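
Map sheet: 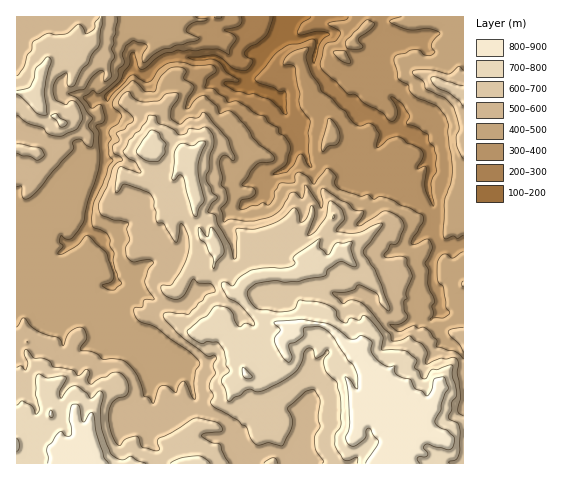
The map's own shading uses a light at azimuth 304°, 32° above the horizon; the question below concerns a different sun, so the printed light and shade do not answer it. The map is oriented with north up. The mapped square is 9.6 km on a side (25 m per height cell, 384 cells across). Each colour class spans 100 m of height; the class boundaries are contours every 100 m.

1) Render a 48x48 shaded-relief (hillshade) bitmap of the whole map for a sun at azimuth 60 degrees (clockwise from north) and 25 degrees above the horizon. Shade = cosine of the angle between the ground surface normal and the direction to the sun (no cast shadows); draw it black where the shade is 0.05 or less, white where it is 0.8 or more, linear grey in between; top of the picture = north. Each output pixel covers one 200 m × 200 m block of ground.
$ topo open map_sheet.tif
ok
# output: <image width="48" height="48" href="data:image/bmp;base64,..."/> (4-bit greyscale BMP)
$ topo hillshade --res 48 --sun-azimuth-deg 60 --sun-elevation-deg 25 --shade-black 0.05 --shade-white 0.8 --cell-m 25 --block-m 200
<image width="48" height="48" href="data:image/bmp;base64,Qk32BAAAAAAAAHYAAAAoAAAAMAAAADAAAAABAAQAAAAAAIAEAAATCwAAEwsAABAAAAAAAAAAAAAAABEREQAiIiIAMzMzAERERABVVVUAZmZmAHd3dwCIiIgAmZmZAKqqqgC7u7sAzMzMAN3d3QDu7u4A////AIllZ4iu66u5eJvMyXVpiHZTIyR3d4mWaalVeIi/6auneJq8t2Z3eHZDE1ZWd4h1jLlmeHjf2aqGeJmahmZmiHZDI2dVZ4dWzrhmd2nfyZmHd4iJllZnmYZkI3dVZ3eL3rhmh3neyYmYh3mqdFZ4mYdlIVdWd4m83almlorduImIh4qEJXeJmHdkEVZ4d4mb36k3lqvMmJmHiIYhR3d4iIdkEViGaKmbzqYomLyqiLqHiIUiNmVnd4dkAndlerqJz6U5u7uYjNqIiHQyNVRnd3ZSBGVnm8pp/5V6rMqoncqIiHVCNFh3iIZAJ1V6u8p6/3asy5qpq6mIiHUiI4mHeZczdTarq9uZ31e7qompmZiIhkASBJh2aqdWQ1rLq83KzViqmImYmZiHUgAiFph1eZZkJYvcu83MpXq6l4mYmXZkEAJUSahlZ4djaprf2rzaMZqph4iHiFVCAEZmm5dVaJhoy5r/yazHaJqYh3d4qEVCSYZnu3RomZicypz6a8qYh5h3h3d5plZniXZYuFiqqHm8yp61rJmoVXZniIeKpmdkRnZoU4qZh4q8uapYyqunRXeIiYiah3UiWJdiJ5mId4mYeIVqqqqlM4iIiIh4hURGd3czd3h2VmZmh1aamquURHiIiHZ5hFVnZnZHp2eId3eIhVq5q7yVZpiIiHibY2ZmVVVYqGeZh3iIZby6q7t2h4iJl3i7Q1ZVZUNYuUeYdniXatu6qaqpiHiJqGjIJFZmZkNq2EeIiHeYi7qZmpq5Z4d5h4qDNVZVZzR91mmZiJeJqpqpmquVRnd5hogjRVVVZjW+yLqImZh3vKeJu7uURneJdpcjRmVFdUjO26mXaKl0rcqJzLuTNXeIdpgyV3VFdTjMu5iWR5qG3sqqzKuSNXeId4lRWHQkdCjMy5mVSJqK7bqauppyRGeIh3qCNlM2czz9ypuVaIqcypmZmZlkQ2d4iHqTBGdmdG3syauHh4uaqZiIiZh0MmZ4iHilB4VGZIzMl5l4hqpYmYiHiYlzIVV5mHjJEQFHZYvMiKh4qZZImIiHiJpjIHiamYjGABN5h4rLmqmay4NHiImHiapSAJmYd2jYAjSLqpnNu7qrzHJGiZmZm7YyAIdTRnvnJVWM24neu7u7y1JGq6q7mFNDEVQySa3ZYzSc2ordrMu7yTM3vLqmVUVUECJHq8/tQBWcyojMvMy8pCNJ3bYzdjVTABN8y//XAYuqq4jNzMy7cjR86jJIlDQxAEau28qWJbyWi7vN3LqoQiXOgjWIUiIQAWadlnhnhq2FiszMupdUQynpE1eGQyADm1SLhol3rMpDi8uquWRFZF2hNWeGQiOMykR6l4iJy6Vle9u9lIllZYxCVXmGRHq6hlVomImZzWN5iZiFKLp1VrsyaIh2aJqXVWVomYiby2NUVDRDaqmHZ6tUh3iHeIh2VmZ4mYiruVVVZ3d4qpiZiIhlNYiId3dlZneImImaqXd3mpmZmJiahUdUNWeHZmZlZoh3mJh6uph3iYdmaKqplmVEZ2aHZmZWeA=="/>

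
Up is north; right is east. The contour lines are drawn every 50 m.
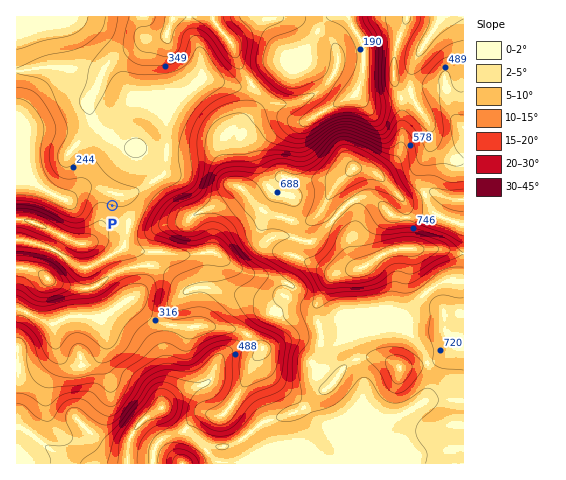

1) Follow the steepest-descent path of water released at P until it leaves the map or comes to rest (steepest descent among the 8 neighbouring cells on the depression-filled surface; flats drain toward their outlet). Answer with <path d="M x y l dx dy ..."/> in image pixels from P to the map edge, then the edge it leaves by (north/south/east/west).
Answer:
<path d="M112 206l0-11-6-5-3-1-20 0-8 8-5 3-6 0-21-11-14-9-8-7-4-1"/>
exit: west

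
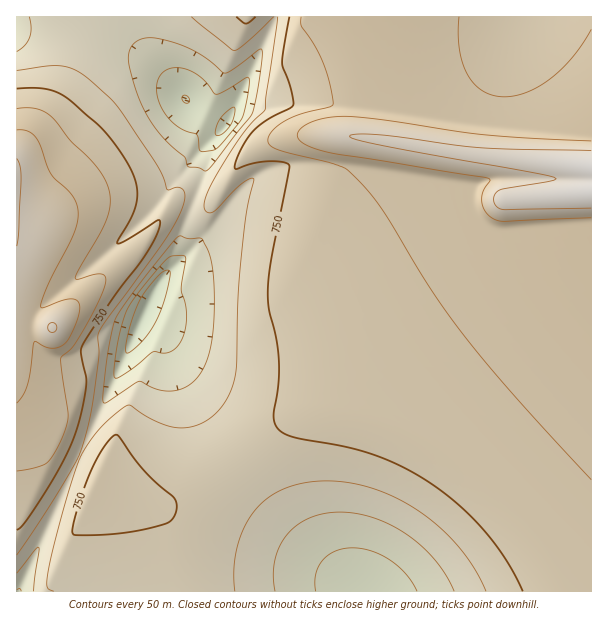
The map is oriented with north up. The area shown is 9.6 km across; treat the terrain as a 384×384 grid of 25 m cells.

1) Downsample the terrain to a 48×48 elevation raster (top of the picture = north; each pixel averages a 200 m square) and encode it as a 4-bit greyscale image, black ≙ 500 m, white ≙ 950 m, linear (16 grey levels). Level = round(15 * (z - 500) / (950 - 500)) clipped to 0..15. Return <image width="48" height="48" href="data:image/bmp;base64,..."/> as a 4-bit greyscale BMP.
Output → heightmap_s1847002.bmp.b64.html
<image width="48" height="48" href="data:image/bmp;base64,Qk32BAAAAAAAAHYAAAAoAAAAMAAAADAAAAABAAQAAAAAAIAEAAATCwAAEwsAABAAAAAAAAAAAAAAABEREQAiIiIAMzMzAERERABVVVUAZmZmAHd3dwCIiIgAmZmZAKqqqgC7u7sAzMzMAN3d3QDu7u4A////AEVnd3d4iIiId3ZlREMzIjMzRVZniJmZmUVnd4iIiIiId3ZlREMzMzM0RVZ3iJmZmVVniIiIiIiId3ZlVEMzMzNEVWZ4iZmZmmVniIiIiIiId3ZlVEQzM0RFVmd4iZmZqnZniIiIiIiIh3ZlVURERERVZneImZmaqodniYiIiIiIh3ZmVVRERFVWZ3iJmZmqqphmiZmZiIiIh3dmZVVVVVZmd4iZmZqqqpl2eZmZmIiIiHd2ZmZmZmZ3iImZmaqqqpmHeJmZmIiIiHd3dmZmZ3d4iJmZmqqqqqqYeJmZiIiIiId3d3d3d3iImZmZqqqqqqqpd4mZiIiIiIiId3d4iIiJmZmaqqqqqqqqh4mYiIiIiIiIiIiIiImZmZmqqqqqqruql3iIh3d3eIiIiIiJmZmZmZqqqqqqqru6l2eId3d3d4iIiZmZmZmZmaqqqqqqqru6qGZ3d2Zmd3iImZmZmZmZmqqqqqqqqsu6qGVnZmZmZ3iImZmZmZmZqqqqqqqqqsu6qXVWZVVWZ3eImZmZmZmaqqqqqqqqqsu6qXVFVVVVZneImZmZmZmqqqqqqqqqqsy6mXUzRERFZneImZmZmZqqqqqqqqqqq8y6mHUyNERFVneImZmZmZqqqqqqqqqqu8zMuHYxIzNEVneImZmZmaqqqqqqqqqru8zdynZBEjNEVneImZmZmqqqqqqqqqqru8zdy5dCEjNEVneImZmZmqqqqqqqqqq7u8zMy6hjESNEVneImZmZqqqqqqqqqqu7u9y7y7l1ISNEVneJmZmZqqqqqqqqqru7u9zLu7qXQRNEVneJmZmaqqqqqqqqq7u7u93LuqqYYyNEVneJmZmaqqqqqqqqq7u7u93MupmZhjNFVneImZmqqqqqqqqqu7u7u93cu6mZl1RFVmeImZmqqqqqqqqqu7u7u93cy6mImHVVVmeImZqqqqqqqqqru7u7u93cy7qYiIZmZmeImZqqqqqqqqqru7u7u93cy7qZiIdmZmd4mZqqqqqqqqq83d3czN3My7qph3dmdmd4iZqqqqqqqqq97u7u7t3My7qZh3dmd3d4iZqqqqqqqqq83u7u7t3Mu6qZh3ZleId4iZqqqqqqq7u8zd3e7tzLu6qYh2ZVV4iIiZqqq7u8zN3d3u7u7tzLqqmYdmVERomZqrvMzN3d3d7u7u7u7sy7qpmHdlRDJHmqu8zd3d3d3d3d3MzMzMu6qZiHZUQzIliavM3d3d3czLu7u7u7u7uqmYh2ZUMiITV5qrzMzLu7uqqqqqq7u6qpmId2VDIiMiRniZqqqqqqqqqqqqqru5mYiHdlVDIiMyRniZqqqqqqqqqqqqqqu4iId3ZlRDIjRDRniZqqq7uqqqqqqqqqq3d3d2ZVRDM0VVRXiZqqu7u6qqqqqqqqqmZmZmZVVERFVmVXmaqru7u6qqqqqZqqqlVmZmZVVVVWZ3ZXmaqru7u7qqqqmZmaqkVmZmZVVVZmd4dmiqq7u7u7qqqpmZmZqkVmZmZlVmZneIh3iqu7u7u7qqqpmZmZmg=="/>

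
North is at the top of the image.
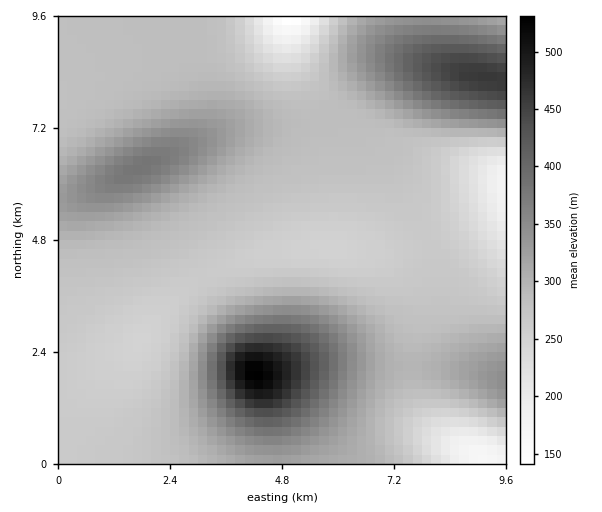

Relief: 130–530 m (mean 300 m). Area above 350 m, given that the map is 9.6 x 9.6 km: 14.5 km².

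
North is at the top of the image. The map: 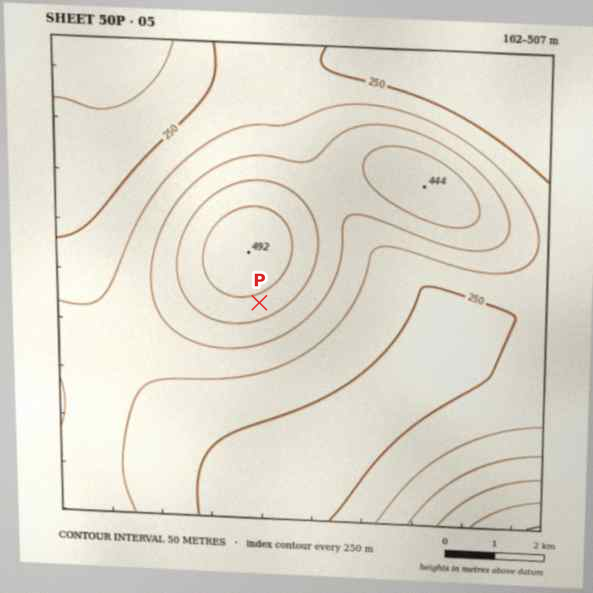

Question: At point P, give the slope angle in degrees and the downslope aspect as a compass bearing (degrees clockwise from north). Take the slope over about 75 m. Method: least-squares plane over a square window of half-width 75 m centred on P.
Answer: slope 6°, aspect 157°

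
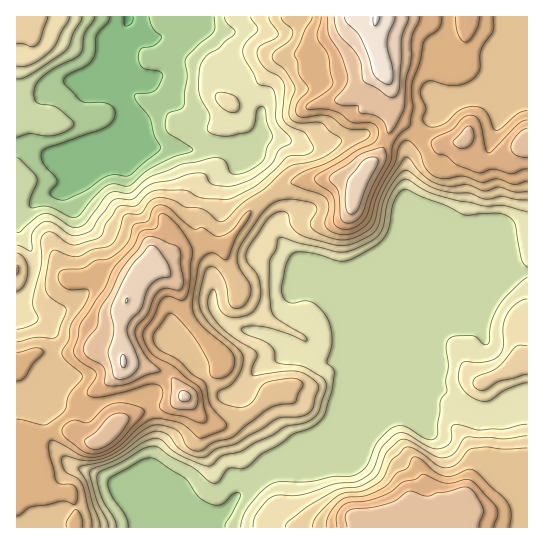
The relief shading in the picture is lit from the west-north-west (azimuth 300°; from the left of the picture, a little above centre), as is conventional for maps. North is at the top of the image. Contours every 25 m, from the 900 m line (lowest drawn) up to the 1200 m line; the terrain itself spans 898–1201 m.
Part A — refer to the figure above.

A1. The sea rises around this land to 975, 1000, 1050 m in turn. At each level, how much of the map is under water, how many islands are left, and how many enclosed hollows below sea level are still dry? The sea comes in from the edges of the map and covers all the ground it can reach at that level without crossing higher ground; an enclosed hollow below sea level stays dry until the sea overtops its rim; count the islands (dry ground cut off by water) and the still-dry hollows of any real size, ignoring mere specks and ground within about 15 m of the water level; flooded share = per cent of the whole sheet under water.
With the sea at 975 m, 32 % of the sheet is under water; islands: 0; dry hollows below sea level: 0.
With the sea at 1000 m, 42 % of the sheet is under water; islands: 0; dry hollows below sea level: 0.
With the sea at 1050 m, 60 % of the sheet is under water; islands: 0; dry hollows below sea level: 0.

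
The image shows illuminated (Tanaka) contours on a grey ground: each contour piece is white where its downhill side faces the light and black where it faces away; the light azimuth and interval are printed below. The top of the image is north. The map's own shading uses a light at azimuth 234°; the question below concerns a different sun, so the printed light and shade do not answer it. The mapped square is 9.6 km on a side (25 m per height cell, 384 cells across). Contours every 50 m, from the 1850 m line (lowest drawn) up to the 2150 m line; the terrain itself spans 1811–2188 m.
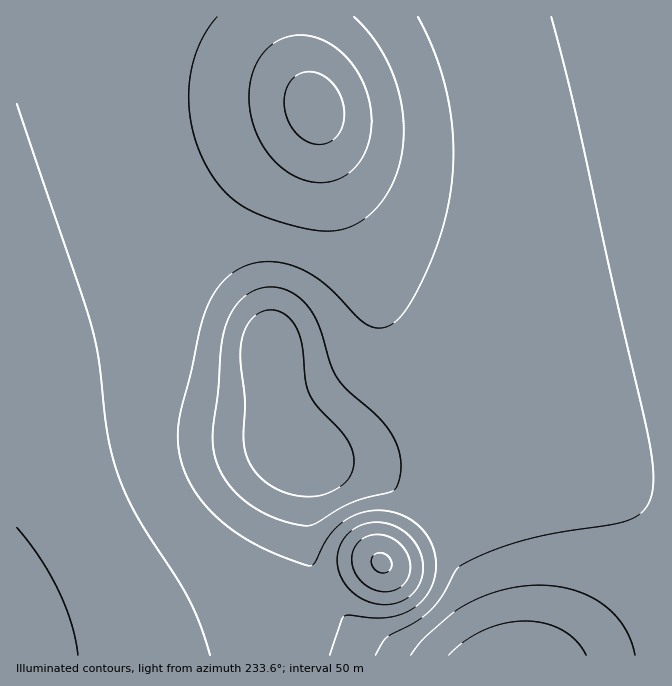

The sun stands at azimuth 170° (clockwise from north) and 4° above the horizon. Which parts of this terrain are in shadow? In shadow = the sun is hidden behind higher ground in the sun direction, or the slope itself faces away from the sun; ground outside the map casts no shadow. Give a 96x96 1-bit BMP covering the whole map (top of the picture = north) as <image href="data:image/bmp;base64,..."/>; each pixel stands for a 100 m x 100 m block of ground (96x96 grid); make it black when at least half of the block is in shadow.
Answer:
<image width="96" height="96" href="data:image/bmp;base64,Qk2+BAAAAAAAAD4AAAAoAAAAYAAAAGAAAAABAAEAAAAAAIAEAAATCwAAEwsAAAIAAAAAAAAA////AAAAAAAAAAAAAAAA//4AAAAAAAAAAAAA///AAAAAAAAAAAAD///4AAAAAAAAAAAH///+AAAAAAAAAAAP////gAAAAAAAAAA/////wAAAAAAAAAA/////4AAAAAAAAAB/////4AAAAAAAAAB/////4AAAAAAAAAD/////4AAAAAAAAAD/////4AAAAAAAAAD/////4AAAAAAAAAD/////4AAAAAAAAAD/////wAAAAAAAAAB/////wAAAAAAAAAB/////gAAAAAAAAAB/////gAAAAAAAAAA/////AAAAAAAAAAAf///+AAAAAAAAAAAH/f/8AAAAAAAAAAAAAP/4AAAAAAAAAAAAAD/wAAAAAAAAAAAAAB/AAAAAAAAAAAAAAAAAAAAAAAAAAAAAAAAAAAAAAAAAAAAAAAAAAAAAAAAAAAAAAAAAAAAAAAAAAAAAAAAAAAAAAAAAAAAAAAAAAAAAAAAAAAAAAAAAAAAAAAAAAAAAAAAAAAAAAAAAAAAAAAAAAAAAAAAAAAAAAAAAAAAAAAAAAAAAAAAAAAAAAAAAAAAAAAAAAAAAAAAAAAAAAAAAAAAAAAAAAAAAAAAAAAAAAAAAAAAAAAAAAAAAAAAAAAAAAAAAAAAAAAAAAAAAAAAAAAAAAAAAAAAAAAAAAAAAAAAAAAAAAAAAAAAAAAAAAAAAAAAAAAAAAAAAAAAAAAAAAAAAAAAAAAAAAAAAAAAAAAAAAAAAAAAAAAAAAAAAAAAAAAAAAAAAAAAAAAAAAAAAAAAAAAAB+AAAAAAAAAAAAAAD/wAAAAAAAAAAAAAD/8AAAAAAAAAAAAAD/+AAAAAAAAAAAAAD//AAAAAAAAAAAAAH//gAAAAAAAAAAAAH//gAAAAAAAAAAAAH//gAAAAAAAAAAAAH//gAAAAAAAAAAAAH//gAAAAAAAAAAAAH//gAAAAAAAAAAAAH//gAAAAAAAAAAAAH//AAAAAAAAAAAAAD//AAAAAAAAAAAAAD//AAAAAAAAAAAAAD//AAAAAAAAAAAAAD/+AAAAAAAAAAAAAD/+AAAAAAAAAAAAAD/+AAAAAAAAAAAAAD/8AAAAAAAAAAAAAD/8eAAAAAAAAAAAAD/8/AAAAAAAAAAAAB/9/gAAAAAAAAAAAB/5/gAAAAAAAAAAAB/7/gAAAAAAAAAAAB/7/gAAAAAAAAAAAB/z/gAAAAAAAAAAAA/z/gAAAAAAAAAAAA/j/gAAAAAAAAAAAA/D/AAAAAAAAAAAAAeD/AAAAAAAAAAAAAAD+AAAAAAAAAAAAAAD+AAAAAAAAAAAAAAB8AAAAAAAAAAAAAAB4AAAAAAAAAAAAAAAAAAAAAAAAAAAAAAAAAAAAAAAAAAAAAAAAAAAAAAAAAAAAAAAAAAAAAAAAAAAAAAAAAAAAAAAAAAAAAAAAAAAAAAAAAAAAAAAAAAAAAAAAAAAAAAAAAAAAAAAAAAAAAAAAAAAAAAAAAAAAAAAAAAAAAAAAAAAAAAAAAAAAAAAAAAAAAAAAAAAAAAAAAAAAAAAAAAAAAAH8="/>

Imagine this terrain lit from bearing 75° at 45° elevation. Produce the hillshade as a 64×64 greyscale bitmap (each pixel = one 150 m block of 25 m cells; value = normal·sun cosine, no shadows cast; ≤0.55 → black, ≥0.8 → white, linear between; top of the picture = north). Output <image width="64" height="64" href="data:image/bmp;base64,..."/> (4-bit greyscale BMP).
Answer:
<image width="64" height="64" href="data:image/bmp;base64,Qk12CAAAAAAAAHYAAAAoAAAAQAAAAEAAAAABAAQAAAAAAAAIAAATCwAAEwsAABAAAAAAAAAAAAAAABEREQAiIiIAMzMzAERERABVVVUAZmZmAHd3dwCIiIgAmZmZAKqqqgC7u7sAzMzMAN3d3QDu7u4A////ALu6qqqqqpmZmZmZmZiIiId3dmZmZneIiZqru8zMzMzMu7uqqqqpmZmZmZmZmIiIiHd3d3Znd4iJmqu7zMzMzMy7u6qqqqmZmZmZmZmYiIiIh4iIdmZ3iImaq7vMzMzMy7u7qqqqqZmZmZmZmZiIiIiJqql2VWeIiZqqu7zMzMy7u7uqqqqZmZmZmZmZmIiIiKzMuXVEVoiZmqq7u8zMy7u7u6qqqpmZmZmZmZiIiIiazu7JZCI1eJmaqru7u7u7u7u6qqqqmZmZmZmIiIiIiKz//slSECV4mZqqq7u7u7u7u7qqqqmZmZmZiIiIiIiJvv//yEEAFHiZmaqqu7u7u6q7qqqqqZmZmZiIiIiIiInf//63MAAUeZmZqqqqu7uqqruqqqqZmZmZiIiIiIiIit///ZUQABWJmZmqqqqqqqqquqqqqpmZmYiIiId3d3eK7//rcwAAN5mZmZqqqqqqqqqqqqqpmZmYiIh3d3d3d4rf/slSAAFYmZmZmaqqqqqqqqqqqpmZmZiIh3d2ZmZ3is3cp0EAFHmZmZmZmaqqqqqZqqqqmZmZiIh3dmZmZmd5vMuWQiJHmZmZmZmZmZmZmZmqqqmZmZiIh3dmZVVmZ3iruodURomqmZmZmZmZmZmZmaqqmZmZmIh3dmVVVVZneJqqmHeJqqqpmZmZmZmZmZmZqqqZmZmIiHdmVVVVVmeImqqqqqu6qqmZmZmZmZmZmZmqqZmZmYiHd2ZVVVVWd4mqu7u7u7qqqZmZmZmZmZmZmaqZmZmYiId2ZVVEVWZ4mqu8zMzLu6qqmZmZmZmZmZmZqZmZmZiIh3ZlVURVZ3iau8zMzMu7qqqZmZmZmZmZmZmZmZmZmIh3dmVVVVVniau8zd3My7uqqZmZmZmZmZmZmZmZmZmYiId2ZVVVVmeJq8zd3czLu6qpmZmZmZmZmZmZmZmZmZiIh3ZmVVVWeJq8zd3dzMu6qqmZmZmZmZmZmZmZmZmZmIiHd2ZVVVZ4mrzd3dzMu7qqmZmZmZmZmZmZmZmZmZmYiIh3ZlVVVnirzN3dzMu7qqqZmZmZmZmZmZmZmZmZmZiIiHdmVURWeKvN3d3Mu7qqqZmZmZmZmZmZmZmZmZmZmYiIh3ZVREV5rN3d3Mu7qqqZmZmZmZmZmZmZmZmZmZmZiIiHdlRDRXm83u3cy7qqqZmZmZmZmZmZmZmZmZmZmZmYiId2VDM0ab3u7ty7qqqZmZmZmZmZmZmZmZmZmZmZmZmIiHZUMjR5ze/u3LuqqZmZmZmZmZmZmZmZmZmZmZmZmZiIdlQyNHnO//7cuqqZmZmZmZmZmZmZmZmZmZmZmZmZmIh2VDI1es7//ty6qZmZmZmZmZmZmZmZmZmZmZmZmZmZiHZUMzV63v/+3LqpmZmZmZmZmZmZmZmZmZmZmZmZmZmId2RDRYre//7bupmZmZmZmZmZmZmZmZmZmZmZmZmZmZiHZURWi97/7cuqmZmZmZmZmZmZmZmZmZmZmZmZmZmZmId2VWebzu7ty6qZmZmZmZmZmZmZmZmZmZmZmZmZmZmZiHdmeJvN7dy7qZmZmZmZmZmZmZmZmZmZmZmZmZmZmZmYh3d4m8zdzLqpmZmZmZmZmZmZmZmZmZmZmZmZmZmZmZmIiImrvMzLuqmZmZiJmZmZmZmZmZmZmZmZmZmZmZmZmZmZmau7y7uqmZmYiIiImZmZmZmZmZmZmZmZmZmZmZmZmZmaq7u7uqmZmIiIiIiJmZmZmZmZmZmZmZmZmZmZmZmZmqqru7uqqZmIiIiIiIiZmZmZmZmZmZmZmZmZmZmZmaqqqqu7u6qZmYiIiIiIiJmZmZmZmZmZmZmZmZmZmZmqqqqqu7u6qpmYiIiIiIiIiZmZmZmZmZmZmZmZmZmZmqqqqru7u7qqmYiIiIiIiIiJmZmZmZmZmZmZmZmZmZmaqqqru7u7uqqZiIh3iIiIiIiZmZmZmZmZmZmZmZmZmaqqqru7u7u7qpiId3d3iIiIiJmZmZmZmZmZmZmZmZmZqqqru7vMzLupmId3d3d4iIiImZmZmZmZmZmZmZmZmZqqqqu7vMzMu6mId3d3d3iIiIiJmZmZmZmZmZmZmZmZmqqqu7vMzMzLqYd2ZmZ3d4iIiImZmZmZmZmZmZmZmZmaqqq7vMzd3cuph2ZmZnd3iIiIiZmZmZmZmZmZmZmZmaqqq7u8zN3dy6h2VVVmZ3eIiIiJmZmZmZmZmZmZmZmZqqqru8zN3d3bp2VVVWZnd3iIiImZmZmZmZmZmZmZmZmqqqu7zM3d7dyWVERVVmd3eIiIiZmZmZmZmZmZmZmZmaqqq7vMzd3t24VERFVWZ3d4iIiJmZmZmZmZmZmZmZmZqqqru8zN3d3KdURERVZnd4iIiImZmZmZmZmZmZmZmZmqqqu7zM3d3LllRERVVmd3iIiIiZmZmZmZmZmZmZmZmaqqq7vMzMzLqGVERFVmZ3eIiIiZmZmZmZmZmZmZmZmZqqqru7zMzLuYZVRFVWZnd4iIiJmZmZmZmZmZmZmZmZmqqqu7u8zLuphmVVVWZnd4iIiImZmZmZmZmZmZmZmZmaqqqru7u7uqmHZVVWZmd3iIiIiZmZmZmZmZmZmZmZmZqqqqq7u7uqmIdmZmZmd3eIiIiZmZmZmZmZmZmZmZmZmqqqqqu7uqqYh2ZmZmd3eIiIiJmZmZmZmZmZmZmZmZmZqqqqqqqqqZiHdmZmd3eIiIiJmZmZmZmZmZ"/>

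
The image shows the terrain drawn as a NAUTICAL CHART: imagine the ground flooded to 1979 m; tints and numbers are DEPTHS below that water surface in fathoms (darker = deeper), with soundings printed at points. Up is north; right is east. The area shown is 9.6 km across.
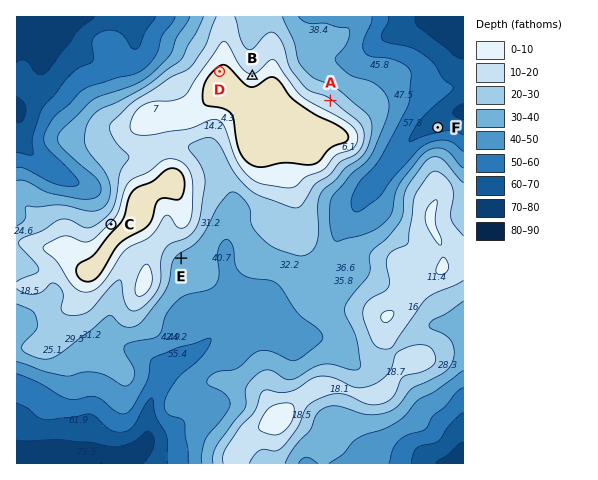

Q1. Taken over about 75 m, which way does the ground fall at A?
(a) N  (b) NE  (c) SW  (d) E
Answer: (b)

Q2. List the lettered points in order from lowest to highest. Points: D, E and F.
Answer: F E D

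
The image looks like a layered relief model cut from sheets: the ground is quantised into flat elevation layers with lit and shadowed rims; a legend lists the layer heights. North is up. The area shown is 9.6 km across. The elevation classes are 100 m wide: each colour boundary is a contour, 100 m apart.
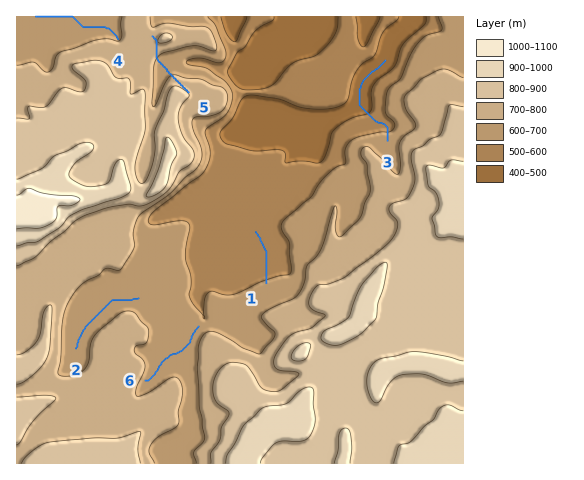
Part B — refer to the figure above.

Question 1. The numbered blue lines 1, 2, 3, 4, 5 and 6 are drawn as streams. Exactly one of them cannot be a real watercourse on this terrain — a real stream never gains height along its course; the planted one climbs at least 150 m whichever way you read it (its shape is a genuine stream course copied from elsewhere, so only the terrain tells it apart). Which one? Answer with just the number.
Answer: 5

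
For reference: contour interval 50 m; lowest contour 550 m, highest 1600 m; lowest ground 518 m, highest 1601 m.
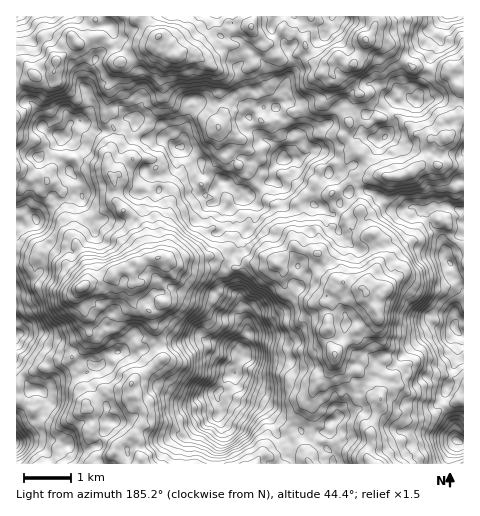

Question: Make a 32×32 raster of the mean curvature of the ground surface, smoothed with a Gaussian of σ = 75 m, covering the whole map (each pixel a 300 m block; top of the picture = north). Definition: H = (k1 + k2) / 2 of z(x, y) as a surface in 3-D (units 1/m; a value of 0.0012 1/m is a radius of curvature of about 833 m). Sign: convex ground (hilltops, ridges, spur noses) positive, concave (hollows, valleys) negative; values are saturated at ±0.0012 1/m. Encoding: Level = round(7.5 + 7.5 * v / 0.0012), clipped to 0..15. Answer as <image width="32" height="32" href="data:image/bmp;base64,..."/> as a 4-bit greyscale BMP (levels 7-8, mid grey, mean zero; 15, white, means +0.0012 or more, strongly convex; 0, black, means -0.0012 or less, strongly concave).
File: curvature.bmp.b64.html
<image width="32" height="32" href="data:image/bmp;base64,Qk12AgAAAAAAAHYAAAAoAAAAIAAAACAAAAABAAQAAAAAAAACAAATCwAAEwsAABAAAAAAAAAAAAAAABEREQAiIiIAMzMzAERERABVVVUAZmZmAHd3dwCIiIgAmZmZAKqqqgC7u7sAzMzMAN3d3QDu7u4A////AJSrpiZUqWamU2s22BOKZN36fpiEWeuW+3KJd5qTiHjvV1Zz2jOIm92Sh7jIUMtnv2azJbtzaJv5l5Z03YdXV2xW6iS1JJq62JikNplzWmqwfedXZSqmnNm4lWKIl2OG+EOIi8YkZTW/pkWXV2l1anqEU4zLtwE5fPtaeAeriwWcxphjnXqLuJ/5SJdHejqWq9zLZXb2ZetF/JWjHFQ5ir9qVzTGU3eHmthoak6hKs2PeVJaq2oDSFrOeENpVUpZnbRSBGYpmWuuxlbXSCYINXtpyUQlanNldXNGp0VkgxXMRYWFcxMBR3hjCLWXw3OJ+4GnfOqHREd3pINRfMqFl/eqc06IdnW6pueCdcpgKEeYn4R455doyHhZaZe1d72qCbmI2FCYdZyqu1huiwi93Nx1dctn2KO4qNesRwqeeYlidiu3Mat3h9lItoPYcgAZS25Ydyc3Kn1Ehd3EZ5h5NBXKiJoZWX+4WVWrn7Y6mbh5eL9ph6e6wyVtacVUrPlEMj966knWqbM3wlSZ4nRTV0Saf0tamDW5iJvXgnqpmfqFqCSdCL077ZuYfGpqRMrswkIz+2eJaWgleZ9SFr2LeDhXFqkgl1NxLUc3pkMIdwkUbUZLqHJSRJenTDo4d0a6x3aCJGuTBZmoZXdM2QF1y6WUpZf6V3ZWVAbGhc2iNlm2"/>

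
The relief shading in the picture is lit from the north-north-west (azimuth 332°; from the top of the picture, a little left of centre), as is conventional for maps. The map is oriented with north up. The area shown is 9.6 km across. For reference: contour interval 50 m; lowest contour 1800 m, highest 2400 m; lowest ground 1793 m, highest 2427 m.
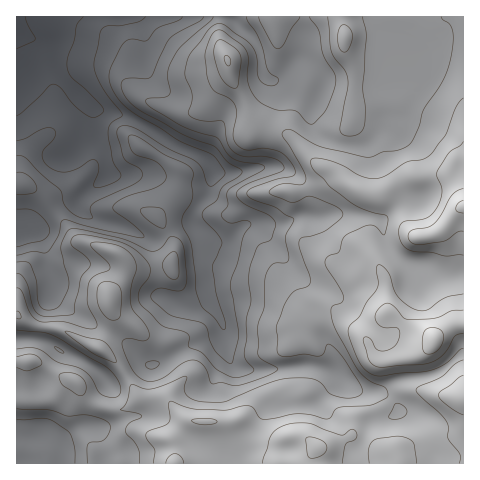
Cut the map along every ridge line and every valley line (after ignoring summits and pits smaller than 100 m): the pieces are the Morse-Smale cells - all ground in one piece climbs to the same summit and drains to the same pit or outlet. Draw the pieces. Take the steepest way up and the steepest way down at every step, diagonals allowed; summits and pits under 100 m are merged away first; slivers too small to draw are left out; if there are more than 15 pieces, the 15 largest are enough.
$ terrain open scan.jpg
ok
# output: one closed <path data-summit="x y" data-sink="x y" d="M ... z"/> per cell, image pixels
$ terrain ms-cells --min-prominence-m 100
<path data-summit="433 339" data-sink="17 35" d="M463 16l-446 0-1 345 19 0 25 14 15 6 14 20 16 7 14 2 8-2 12-9 27 0 17 18 7 3-20 20 5 11 0 13 288 0 1-188-24 1-27-8-20-17-8-14-3-15-5-4-31-5-16 0-7 3-15 0-2-2 0-26 14-6 10-10 8-21-1-8 20 3 8-1 20-22 18-5 5-6 8-18 0-14-9-11-14-4 11-3 45-29 14-2z"/><path data-summit="463 207" data-sink="17 35" d="M463 32l-14 2-45 29-11 3 14 4 9 11 0 14-8 18-5 6-18 5-20 22-8 1-20-4 0 14-7 16-10 10-14 6 0 26 2 2 38-3 31 5 5 4 2 12 4 10 12 15 13 9 27 8 14 0 10-3z"/><path data-summit="433 339" data-sink="17 463" d="M35 361l-19 1 1 102 158-1 0-12-5-11 20-20-7-3-17-18-27 0-12 9-8 2-14-2-16-7-14-20-15-6z"/>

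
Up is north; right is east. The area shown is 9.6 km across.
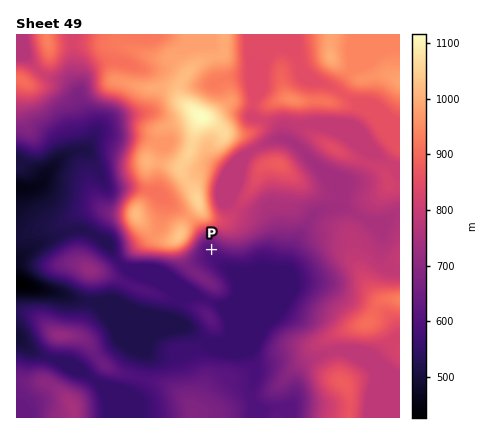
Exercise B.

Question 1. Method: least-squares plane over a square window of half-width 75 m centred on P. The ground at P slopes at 8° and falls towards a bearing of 202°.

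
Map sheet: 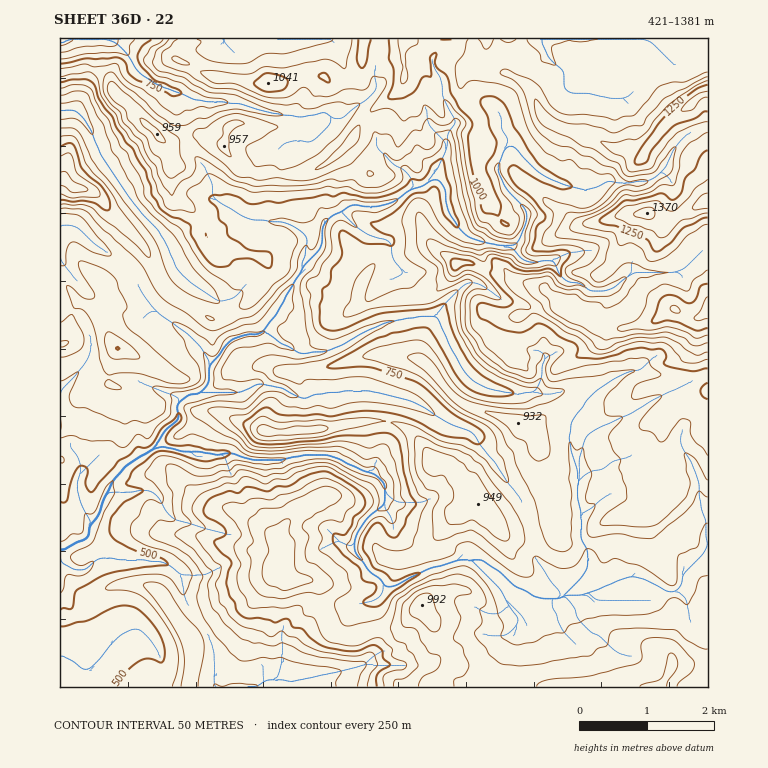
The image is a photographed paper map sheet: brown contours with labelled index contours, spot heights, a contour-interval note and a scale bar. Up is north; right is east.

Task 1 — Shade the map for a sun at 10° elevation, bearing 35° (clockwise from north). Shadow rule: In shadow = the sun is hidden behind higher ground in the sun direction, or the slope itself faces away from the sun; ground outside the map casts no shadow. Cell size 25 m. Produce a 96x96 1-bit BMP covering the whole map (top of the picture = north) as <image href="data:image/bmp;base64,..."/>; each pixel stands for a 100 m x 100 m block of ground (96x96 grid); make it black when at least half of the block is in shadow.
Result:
<image width="96" height="96" href="data:image/bmp;base64,Qk2+BAAAAAAAAD4AAAAoAAAAYAAAAGAAAAABAAEAAAAAAIAEAAATCwAAEwsAAAIAAAAAAAAA////AAAAAAAAAcf///+AAAAAAAAAA8f///8AAAAAAAAAA+/////wAAAAAAAAB+/////8AAAAAAAAD+/////+AAAAAAAAD+/////8AAAAAAAAH+/////+AAAAAAAAP+///wP+AAAAAAAAP8///gD+AAAAAAAAf5///AB+AAAAAAAAf5//+AB8AAAAAAAA/z//8AB4AAAAAAAA/j//+ABABAAAAAAA/n///AAAAAAAAAAA/H///gHAAAAAAAAAAP//gAPgAPgAAAAAAf/AAAf8A/AAAAAgP//gAA//B/GAAABg///wAA8P/+PAIAAB///4AB4A/+Pn8AAB///AAAwAf8PH/AAA//weAEgA/8EH/gAgfhP8AMAA/4AH/wAAAD/4AcBA/wAH/wAAAP/gAYDg/gAAHwAAAP/AABv4hAAAAAAYAfAAAAP8AAAEAAAQA8AAAAH/AAQAAAMQ/4AAAAH/gA4AAAMQ/8AAAAP/wBwAAAMAHwHnAAf/ADwAAAMAAAP/4B/+AHgAAAcAQA//+H/+APgAAAcA8B/////8AfgAAAcAeH/////8A/AMAA8AGf/////4D/AfwA4AGf/////4f/Af4AwAGD/////w//A/8AAAGf/4AD/D//B/+ACAAf/AAAAH/8D//ACAAH4AAAAf/g///gCAAOAAAAD/8f///4DAAeAAAA//5////8AAB///////3////+AAD///9///v/////gOP4P/7///P/////wP/gMPj//+f/////4P+AAAAH/8//////+P4AYAGA/A/9/////PgB8AP4AA/5////8PAD+Af+AB//////8OAD/h//gB/v////8MAH/5v/8//v////8EAP/4P////f/8A/8AA/w4fh///f/wAHgAB/A4fgf//A/gACAAB+AAfAH/+P+AAAAAD4eAPAAH+f+AAAAADz/APgAP//8H4AAYHn/A+AAf/+w/+AA4PP/AAAA//4B//ABgfP+AAAA//4H//4Bh+P4AAAA/yY///8DH+f4ADgA/gB///+Df+/wAD8AfB////7D/9/wAD8B8P/////j/7/gCD4P4f/5//9z///A//4/4/+4f/57///D///wZ/48H/x//f/P///gB/w+APg/+/+f///8B/h+AAAf+/4/////D/h8PgAH9/x/////z/j4/wADx/x///////nz/+ACD/7/////f/HH//hAH/7/4P/gf/O///xAP/w/AAcAf/P///zAf/w/AAAD3+P///jAf/x+AAADH+H//8BA//x8AAADP+H//wCA//hwAAADP+H//ADB//AAAAABP8H/4ADh/+AAAAAIH+P/AAD7/8AAAAAMP+P8AAB//4P4//gPP+P4AAA3/4f///4Hj8f4AAAH/w/////Dm4/wAAAH/D///3/pi5/wAAAD/D///jzvA7/gAAAD+H//gDAPA7/AAAAD8H/wAABHA5MAAAAAAP/AAADDA4AAAAAAAP8AAABDAAAAAAAAAMwAAADDAAAAAAAAAAAAAABBAAAAAAAAAAAAAABBAAAAAAAA="/>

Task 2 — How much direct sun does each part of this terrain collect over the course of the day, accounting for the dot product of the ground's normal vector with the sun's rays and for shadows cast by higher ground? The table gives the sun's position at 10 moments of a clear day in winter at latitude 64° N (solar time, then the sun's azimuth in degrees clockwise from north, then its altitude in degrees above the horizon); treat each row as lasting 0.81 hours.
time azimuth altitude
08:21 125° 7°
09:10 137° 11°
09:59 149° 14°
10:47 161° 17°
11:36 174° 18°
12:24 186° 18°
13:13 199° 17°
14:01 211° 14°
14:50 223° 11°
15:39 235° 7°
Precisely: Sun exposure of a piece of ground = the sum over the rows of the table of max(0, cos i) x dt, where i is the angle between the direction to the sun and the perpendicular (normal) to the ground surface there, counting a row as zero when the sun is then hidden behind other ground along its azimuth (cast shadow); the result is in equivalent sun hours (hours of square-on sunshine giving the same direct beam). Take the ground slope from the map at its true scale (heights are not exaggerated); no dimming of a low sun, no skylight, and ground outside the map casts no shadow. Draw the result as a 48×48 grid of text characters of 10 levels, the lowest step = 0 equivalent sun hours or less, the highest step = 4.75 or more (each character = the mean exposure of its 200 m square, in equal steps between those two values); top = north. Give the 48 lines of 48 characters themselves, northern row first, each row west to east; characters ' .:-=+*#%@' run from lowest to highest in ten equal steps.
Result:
.---::--:::::--===+=-:-:::-:::..::::---=
     .:==:.  ..     .-=====-:::-::---==-:--:::.:
=*= . -%@%=.     .:::-++=-==+=+==:.::--=----.   
@@#-   :+#@@@#**+**+++*--++==+*###-.:--==--:.   
#**#+    .-=-+%@@#*%#*=:**++++-==++::::::::.. .+
::+%#-         :=++=--:**+*#=#=-==+-    .....:##
  :=##=    .-=--:---:.=+++*+#--:-=+#+:     .-#%+
 ..-+%*=:==--+*==--:.-+++**=++=--++*##*=. .:*+:.
 :.:=***--*#=-----:.-*+-+*+#=+===:=***###+:=+-::
::..-+#+==+%#=:::..+#+-::++==+==-::=++++**##::::
-  .:=+*##+*%@#%#%@@%%***+*:-++--+:.:--:.:.  .:.
@@*:.-+*+-=+*#%%%%%%%@@@%- .:=+=:=#-          . 
@@@+.:*##+::=+***++**-:: ....-++=.-*-      .. -#
**##=.-*%#=::--==*+= .-.:--.  +%=::.:::-+###=+%@
::+#*=.-++=--::..:=--..=+=-    -*+:--#%@%*%#*##+
:.:=**-:=**=----=+=:=-. :-+=      .+#**=-+**##+=
-: .-++--+#*=====-:.:-:--+*#+::..      .-+*##+-:
.=-::=+-:=*#*+=+#= :---=----*@%#=.   .==++-::...
-:==--++.:-+*+=*#==:--=-. .-*= .**+-.  --.:.   .
=------**-.:-=*#===-----+*#%+-:  -+*=:.. .--:  :
-==-----*#=:=%%+:-=--+%%#*+====+--=#@*=:::::+#-=
.:=:.:::-+#%@#+---+###=.   .-+*++#**%@@*=+#@@@@%
-==-..:---+*:   :-=+=.     .:=#*==+**###%@@@@%%%
#*=*#+:.:::=.:.      .===-:.:-*%*=-=::*@@@%#=+#%
+=-+***-..::-=+=::=+*%%%%%#=..-#@@*=+#%##*==*###
+:----+%%#=-=-:-++++++++*#%#-   -*@#%#++-:..-==:
=++++=::=:              .-=##:      .:=-:-=+-:==
=+++++++---:               .+%*-    :+=-=+=:-+++
=++++**#:-*#*-.    .:=++=.   :*%#=--=====::==+=-
+++*++*-=+**%%@@@@@@@@##*+.    :+*+=--=--=====++
-++=*+-  ....=##*==--=++==-    .=+==--=====-=-++
=+==+..:              -======:..:=+==-=====---=+
+==+:-+=-              .=+**+=:..-+=--=--===---+
==+=---+=:         ... .:+**=-::.:===--====-==++
==+:.::.=-::. .  .=**++: :-:::=-::-==-==:::-=**+
===::::.:+***=:..=***+-  ::-=*#+:::===-:-=+*##+=
++--==--::::-==::-:-*+...:--*%##+--====*%%##*+==
=.:+*#%%##*=-:-=--=-::-: .-=+**##+++++=*++++====
-==-::-=*#**++----:.. -+--=+=::=**=+**+==+++=-==
::.     .=+----=-:..::.+*=.    :=*+==+=======---
:..:=+-...-==++**##+=-:.:    ...-=++====----==--
:-=***#=::==++*#%#*+++=:...:-=+-----------=--:--
-=+===+#-:=***###++=-:. :=+----=------::::::::-:
===---=+*:-+*##*#*+=:. :-+**==+=--::::::.    .::
=------=*=-=+*######*+#%**++=-::::::::-:--:.  .:
==------=====+***#%@@@%+++++=--::......::----:.:
---------====++++++**+-:.:::-=-:...........:-===
-------::-==**+--=------:.::-====-::::::::::-+*=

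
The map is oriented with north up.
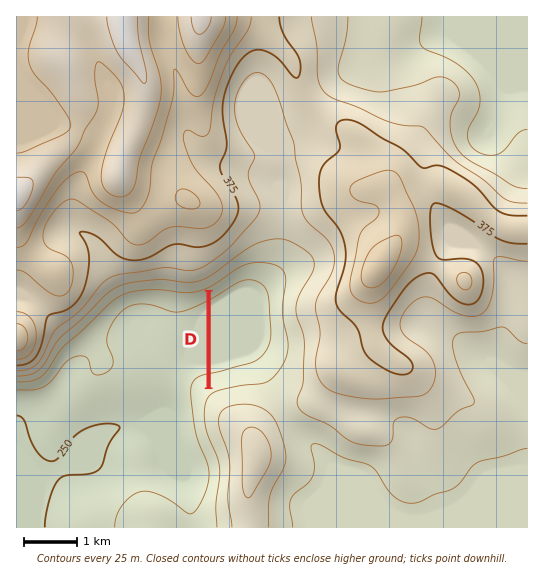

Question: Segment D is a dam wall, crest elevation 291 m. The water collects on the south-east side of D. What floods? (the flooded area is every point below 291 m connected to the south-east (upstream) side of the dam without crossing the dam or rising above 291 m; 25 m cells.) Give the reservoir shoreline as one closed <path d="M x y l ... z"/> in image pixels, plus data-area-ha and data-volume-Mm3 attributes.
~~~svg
<path d="M257 268l-12 1-11 6-23 16 0 96 6-3 21-5 13-2 10-2 8-6 11-16 1-20-2-10 0-13-2-1 2-2 0-24-5-8-7-4-10-3z" data-area-ha="244" data-volume-Mm3="43.99"/>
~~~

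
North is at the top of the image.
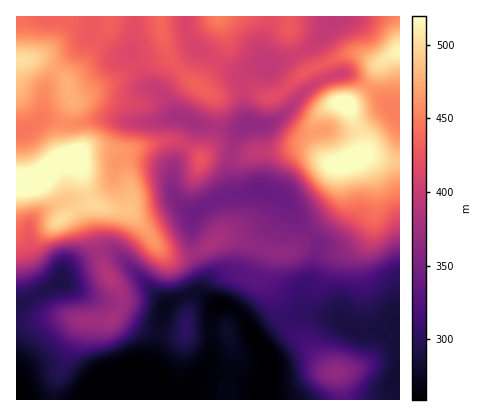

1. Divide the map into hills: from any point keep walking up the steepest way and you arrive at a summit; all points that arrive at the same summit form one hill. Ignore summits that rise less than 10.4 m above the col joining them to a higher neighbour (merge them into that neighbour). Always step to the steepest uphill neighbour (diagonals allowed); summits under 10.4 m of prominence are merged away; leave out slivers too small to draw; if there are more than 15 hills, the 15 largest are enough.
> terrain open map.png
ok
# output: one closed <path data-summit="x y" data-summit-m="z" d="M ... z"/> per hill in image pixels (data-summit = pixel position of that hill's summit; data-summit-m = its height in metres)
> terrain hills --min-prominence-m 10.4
<path data-summit="34 180" data-summit-m="541" d="M182 117l-10 0-18 5-58-3-20 5-12 0-22-5-16 10-10 1 0 270 119 0 3-16 8-10 7-16 8-40-15 1-28-14-30-9-28-14 8-14 32-16 8-1 10 4 44 45 4 7 4-5 24-9 8 2 14 10 6-1 10 3 10 9 16 26 24-21 14-7 9-2-3-6 0-12 10-18 6-30-36-49-21-7 1-30-3-34-13-2-6 6-5 10-5 20 0 18 5 16-23 7-16 12-4 0-14-11-6-14 0-14 3-12 19-34 0-6z"/><path data-summit="344 162" data-summit-m="529" d="M390 109l-6 2-24 17-14 4-22-2-20 3-24-14-14 6-7 1 3 34-1 30 21 7 36 49-6 30-10 18 1 16 5 4 30 5 22 13 26-3 14-7 0-208z"/><path data-summit="16 60" data-summit-m="503" d="M90 16l-74 0 0 114 10-1 16-10 22 5 12 0 20-5 58 3 24-6-5-4-8-14-20-16-15-29-4 2-12-2-23-19z"/><path data-summit="336 372" data-summit-m="366" d="M308 313l-8 0-18 8-24 19 11 18-4 22 1 20 134 0 0-54-4-22-10 5-26 3-22-13z"/><path data-summit="160 16" data-summit-m="437" d="M184 16l-49 0-1 22-4 16 15 28 20 16 8 14 5 5 22 8 12 2 24 2 12-5-5-20-1-20 3-10 4-2-15 0-36-22-9-12z"/><path data-summit="344 104" data-summit-m="532" d="M310 47l-22 12-20 7-12 2-11 6-3 18 3 24 3 8 18 1 14-6 24 14 20-3 22 2 10-2 28-19 9-1-17-18-28-18-8 0-20 7-11-29z"/><path data-summit="218 16" data-summit-m="450" d="M332 16l-146 0-1 6 4 16 9 12 36 22 10 1 14-6 20-4 30-14 16-15z"/><path data-summit="400 52" data-summit-m="516" d="M400 16l-68 0-8 18-15 16 10 30 21-6 8 0 28 18 24 22z"/><path data-summit="186 328" data-summit-m="303" d="M196 293l-18 5-12 8-5 12-8 40-7 16-8 10-2 16 54-2 21-44-1-34 2-8 5-6z"/><path data-summit="202 160" data-summit-m="425" d="M196 123l-21 39-3 12 0 14 4 10 8 10 8 5 4 0 16-12 23-7-5-16 0-18 5-20 7-12-20 0z"/><path data-summit="110 276" data-summit-m="388" d="M108 251l-12 2-26 13-6 6-4 10 28 14 30 9 28 14 14 0 5-11-3-8-44-45z"/><path data-summit="228 332" data-summit-m="280" d="M222 304l-7 4-4 8 0 38-7 16 50 10 10 4 5-18-2-12-13-16-12-22-10-9z"/>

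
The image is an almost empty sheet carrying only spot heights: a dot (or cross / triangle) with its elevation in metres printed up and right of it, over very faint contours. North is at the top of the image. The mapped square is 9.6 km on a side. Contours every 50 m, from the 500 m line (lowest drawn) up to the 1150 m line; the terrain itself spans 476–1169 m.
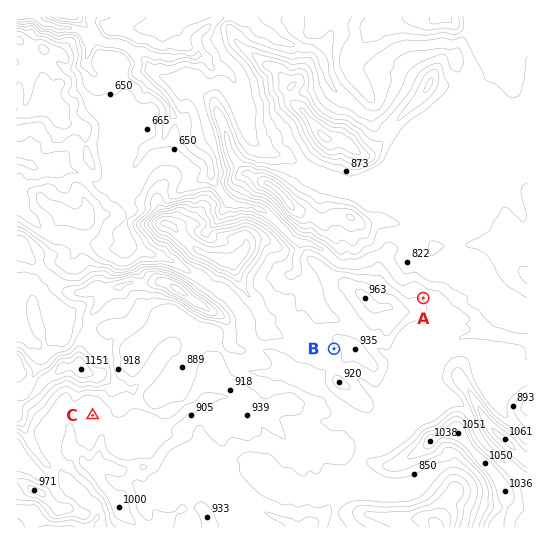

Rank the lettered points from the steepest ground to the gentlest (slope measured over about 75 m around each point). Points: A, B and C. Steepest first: A B C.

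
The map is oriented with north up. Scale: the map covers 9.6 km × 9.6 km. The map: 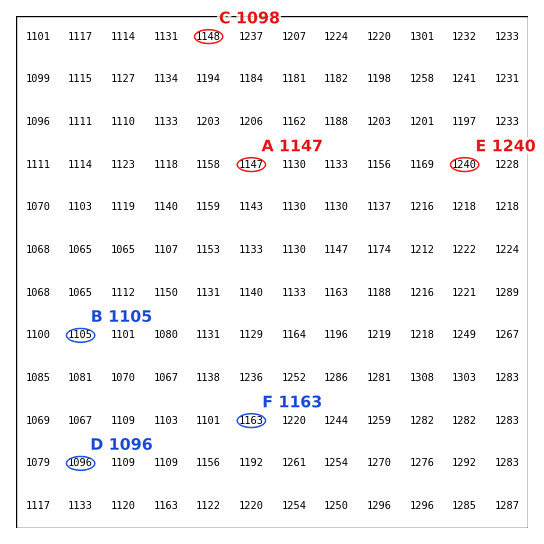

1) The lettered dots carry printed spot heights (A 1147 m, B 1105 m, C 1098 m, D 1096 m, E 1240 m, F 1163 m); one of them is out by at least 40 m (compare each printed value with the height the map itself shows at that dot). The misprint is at C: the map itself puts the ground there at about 1148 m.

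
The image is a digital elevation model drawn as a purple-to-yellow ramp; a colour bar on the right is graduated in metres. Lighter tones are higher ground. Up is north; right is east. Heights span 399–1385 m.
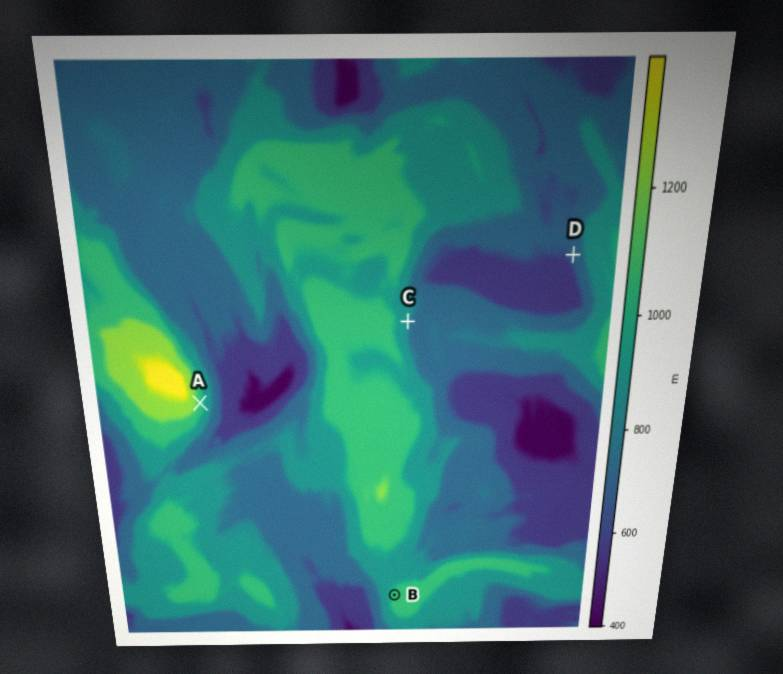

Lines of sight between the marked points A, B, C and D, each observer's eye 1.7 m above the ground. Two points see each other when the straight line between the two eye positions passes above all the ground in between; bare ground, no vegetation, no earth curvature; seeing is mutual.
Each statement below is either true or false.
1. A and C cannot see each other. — true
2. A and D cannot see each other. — true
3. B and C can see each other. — false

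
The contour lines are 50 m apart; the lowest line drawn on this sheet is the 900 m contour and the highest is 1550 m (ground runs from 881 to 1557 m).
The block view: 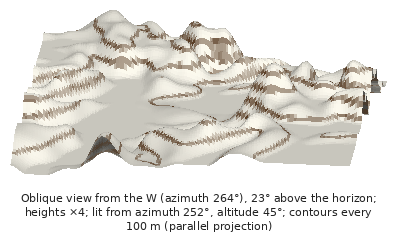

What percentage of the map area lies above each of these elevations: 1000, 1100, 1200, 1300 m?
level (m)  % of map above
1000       94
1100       83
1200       44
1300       16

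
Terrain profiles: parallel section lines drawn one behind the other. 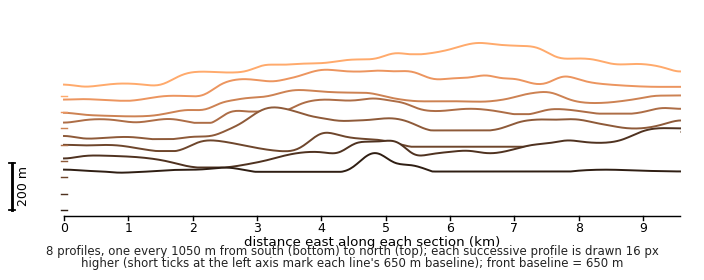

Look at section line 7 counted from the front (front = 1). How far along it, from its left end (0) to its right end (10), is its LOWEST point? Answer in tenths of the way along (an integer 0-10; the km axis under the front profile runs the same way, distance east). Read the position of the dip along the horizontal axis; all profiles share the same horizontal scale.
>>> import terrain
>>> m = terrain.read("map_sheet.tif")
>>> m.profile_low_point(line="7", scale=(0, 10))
1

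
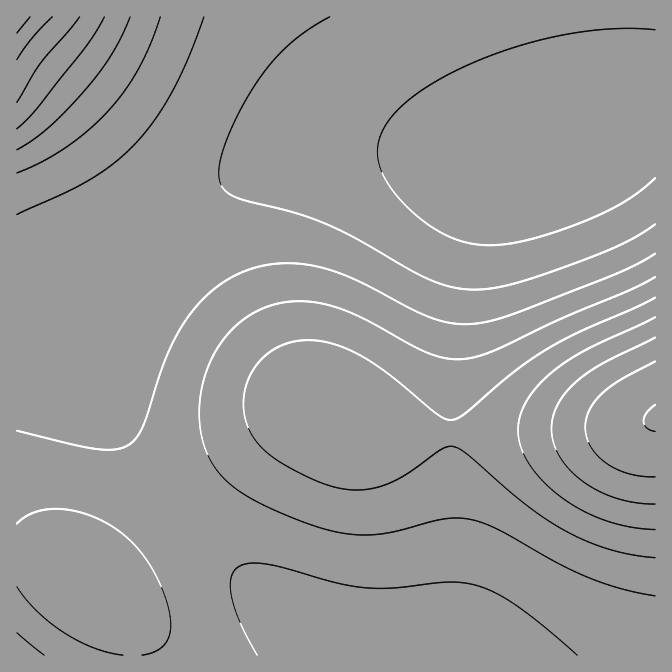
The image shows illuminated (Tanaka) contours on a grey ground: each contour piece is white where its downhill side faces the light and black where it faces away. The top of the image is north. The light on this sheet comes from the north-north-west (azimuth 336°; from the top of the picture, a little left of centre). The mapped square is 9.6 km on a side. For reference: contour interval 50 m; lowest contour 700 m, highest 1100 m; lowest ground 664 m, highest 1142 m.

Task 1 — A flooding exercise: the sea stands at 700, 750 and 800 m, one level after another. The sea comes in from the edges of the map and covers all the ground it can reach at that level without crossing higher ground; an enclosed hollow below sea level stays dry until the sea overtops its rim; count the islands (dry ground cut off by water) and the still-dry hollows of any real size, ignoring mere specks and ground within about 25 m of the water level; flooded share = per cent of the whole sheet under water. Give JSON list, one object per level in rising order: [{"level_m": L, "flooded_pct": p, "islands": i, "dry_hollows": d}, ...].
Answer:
[{"level_m": 700, "flooded_pct": 11, "islands": 0, "dry_hollows": 0}, {"level_m": 750, "flooded_pct": 24, "islands": 0, "dry_hollows": 0}, {"level_m": 800, "flooded_pct": 48, "islands": 0, "dry_hollows": 0}]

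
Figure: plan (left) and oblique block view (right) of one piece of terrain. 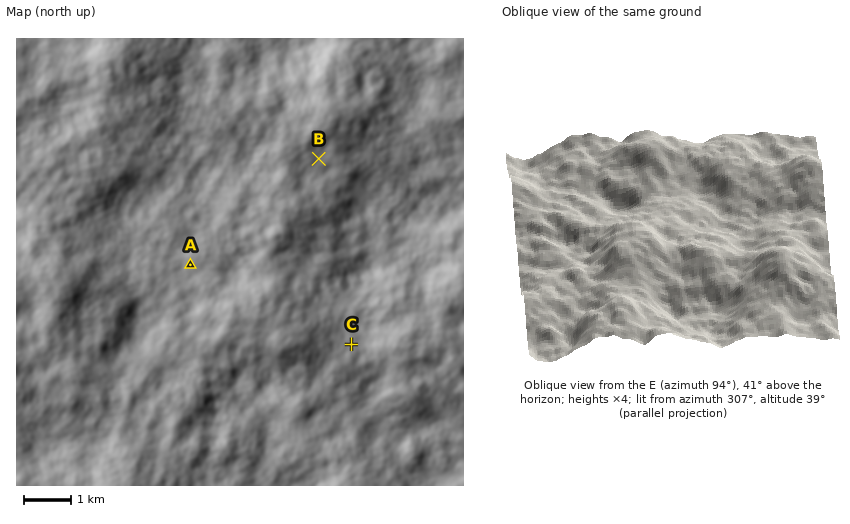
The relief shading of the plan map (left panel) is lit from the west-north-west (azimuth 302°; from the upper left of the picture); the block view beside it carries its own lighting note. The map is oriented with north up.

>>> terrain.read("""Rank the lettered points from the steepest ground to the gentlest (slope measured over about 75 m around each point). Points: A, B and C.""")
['B', 'A', 'C']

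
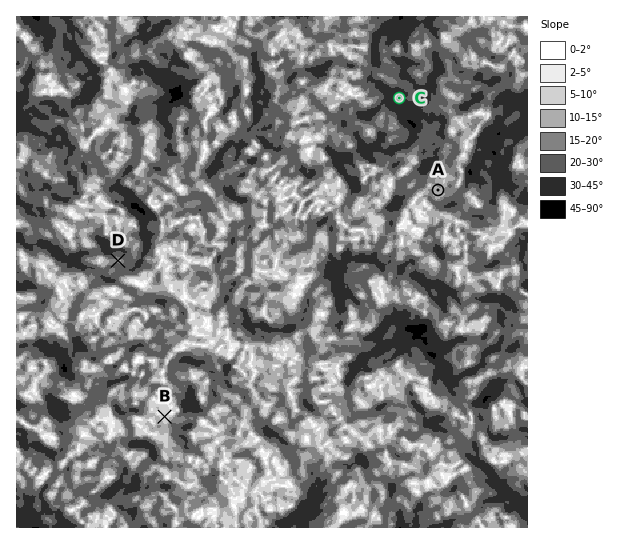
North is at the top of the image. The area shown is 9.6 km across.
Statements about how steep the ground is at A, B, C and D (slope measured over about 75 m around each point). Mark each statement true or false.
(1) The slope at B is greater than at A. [false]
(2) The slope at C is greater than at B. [true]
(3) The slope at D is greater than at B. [true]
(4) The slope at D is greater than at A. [true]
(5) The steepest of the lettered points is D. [false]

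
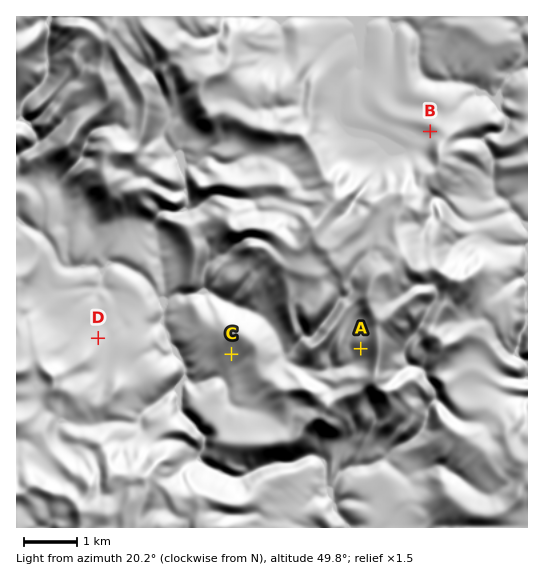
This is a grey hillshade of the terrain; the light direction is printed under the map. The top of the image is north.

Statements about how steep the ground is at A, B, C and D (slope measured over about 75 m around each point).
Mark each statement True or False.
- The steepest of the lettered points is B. False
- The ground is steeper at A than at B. True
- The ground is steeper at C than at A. False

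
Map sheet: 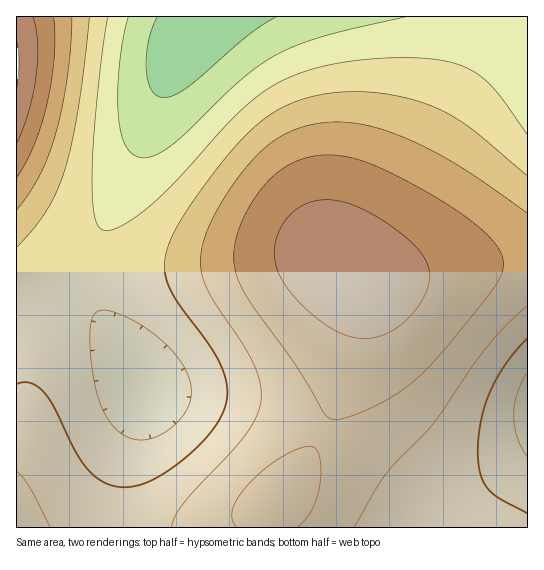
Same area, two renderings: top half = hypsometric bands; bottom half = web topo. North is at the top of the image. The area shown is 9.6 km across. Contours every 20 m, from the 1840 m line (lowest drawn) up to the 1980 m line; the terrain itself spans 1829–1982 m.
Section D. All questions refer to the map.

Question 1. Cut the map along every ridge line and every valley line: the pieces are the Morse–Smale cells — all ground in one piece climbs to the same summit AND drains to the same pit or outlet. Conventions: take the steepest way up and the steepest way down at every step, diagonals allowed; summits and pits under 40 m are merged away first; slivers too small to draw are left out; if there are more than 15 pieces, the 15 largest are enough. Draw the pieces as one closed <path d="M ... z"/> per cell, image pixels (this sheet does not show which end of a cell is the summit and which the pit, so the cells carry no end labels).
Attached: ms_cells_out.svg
<path d="M510 16l-305 1 0 2-20 22-16 29-30 83-47 98-8 27 4 17-11-4-11 1-50 14 1 222 250 0 4-21 22-26 26-40 17-35 9-25 8-30 6-33-2-32-4-11-5-6 17 6 32 1 72-11 59-4 0-231z"/><path d="M527 261l-58 4-72 11-23 0-25-6 8 16 2 32-6 33-8 30-9 25-17 35-26 40-22 26-3 8 1 13 259-1z"/><path d="M205 16l-189 1 1 288 49-13 11-1 10 3-3-16 8-27 47-98 30-83 14-25 22-26z"/><path d="M527 16l-16 1 16 12z"/>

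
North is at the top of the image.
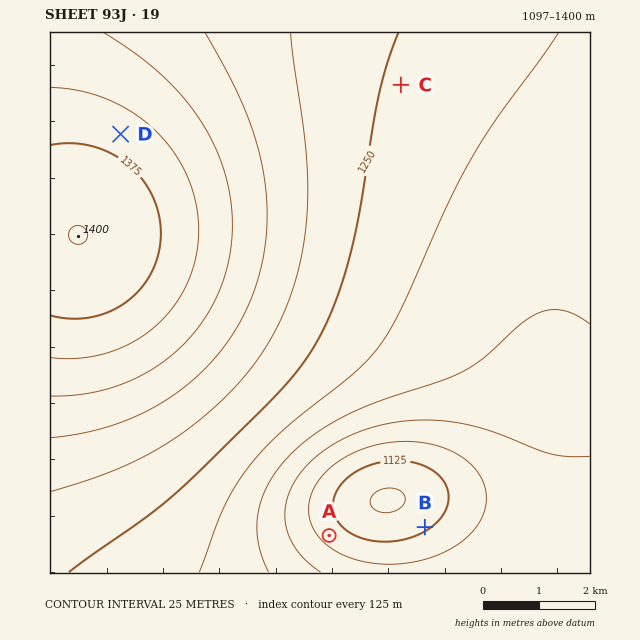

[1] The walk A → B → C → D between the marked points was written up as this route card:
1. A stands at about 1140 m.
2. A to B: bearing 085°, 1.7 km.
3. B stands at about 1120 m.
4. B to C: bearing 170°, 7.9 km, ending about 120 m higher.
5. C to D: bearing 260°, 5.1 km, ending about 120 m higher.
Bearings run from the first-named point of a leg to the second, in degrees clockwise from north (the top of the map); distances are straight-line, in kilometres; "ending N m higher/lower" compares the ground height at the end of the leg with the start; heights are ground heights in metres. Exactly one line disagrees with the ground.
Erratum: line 4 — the bearing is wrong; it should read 357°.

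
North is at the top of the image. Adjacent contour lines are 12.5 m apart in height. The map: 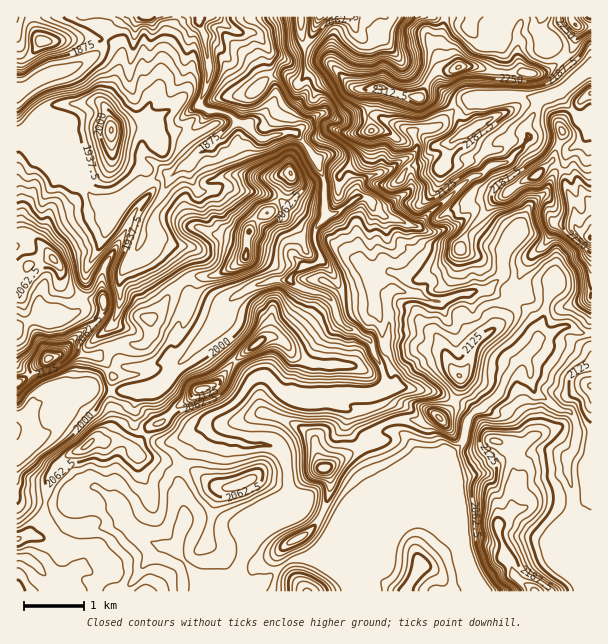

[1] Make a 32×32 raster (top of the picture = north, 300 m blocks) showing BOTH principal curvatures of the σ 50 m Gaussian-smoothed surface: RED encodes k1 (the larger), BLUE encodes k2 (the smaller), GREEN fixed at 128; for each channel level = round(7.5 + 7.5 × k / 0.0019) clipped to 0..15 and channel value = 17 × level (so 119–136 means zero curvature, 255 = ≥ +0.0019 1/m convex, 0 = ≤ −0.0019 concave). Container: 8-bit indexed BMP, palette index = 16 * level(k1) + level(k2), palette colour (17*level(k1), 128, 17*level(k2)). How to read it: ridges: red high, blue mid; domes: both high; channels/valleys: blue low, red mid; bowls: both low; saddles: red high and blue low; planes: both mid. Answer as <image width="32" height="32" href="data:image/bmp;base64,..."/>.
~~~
<image width="32" height="32" href="data:image/bmp;base64,Qk02CAAAAAAAADYEAAAoAAAAIAAAACAAAAABAAgAAAAAAAAEAAATCwAAEwsAAAABAAAAAAAAAIAAABGAAAAigAAAM4AAAESAAABVgAAAZoAAAHeAAACIgAAAmYAAAKqAAAC7gAAAzIAAAN2AAADugAAA/4AAAACAEQARgBEAIoARADOAEQBEgBEAVYARAGaAEQB3gBEAiIARAJmAEQCqgBEAu4ARAMyAEQDdgBEA7oARAP+AEQAAgCIAEYAiACKAIgAzgCIARIAiAFWAIgBmgCIAd4AiAIiAIgCZgCIAqoAiALuAIgDMgCIA3YAiAO6AIgD/gCIAAIAzABGAMwAigDMAM4AzAESAMwBVgDMAZoAzAHeAMwCIgDMAmYAzAKqAMwC7gDMAzIAzAN2AMwDugDMA/4AzAACARAARgEQAIoBEADOARABEgEQAVYBEAGaARAB3gEQAiIBEAJmARACqgEQAu4BEAMyARADdgEQA7oBEAP+ARAAAgFUAEYBVACKAVQAzgFUARIBVAFWAVQBmgFUAd4BVAIiAVQCZgFUAqoBVALuAVQDMgFUA3YBVAO6AVQD/gFUAAIBmABGAZgAigGYAM4BmAESAZgBVgGYAZoBmAHeAZgCIgGYAmYBmAKqAZgC7gGYAzIBmAN2AZgDugGYA/4BmAACAdwARgHcAIoB3ADOAdwBEgHcAVYB3AGaAdwB3gHcAiIB3AJmAdwCqgHcAu4B3AMyAdwDdgHcA7oB3AP+AdwAAgIgAEYCIACKAiAAzgIgARICIAFWAiABmgIgAd4CIAIiAiACZgIgAqoCIALuAiADMgIgA3YCIAO6AiAD/gIgAAICZABGAmQAigJkAM4CZAESAmQBVgJkAZoCZAHeAmQCIgJkAmYCZAKqAmQC7gJkAzICZAN2AmQDugJkA/4CZAACAqgARgKoAIoCqADOAqgBEgKoAVYCqAGaAqgB3gKoAiICqAJmAqgCqgKoAu4CqAMyAqgDdgKoA7oCqAP+AqgAAgLsAEYC7ACKAuwAzgLsARIC7AFWAuwBmgLsAd4C7AIiAuwCZgLsAqoC7ALuAuwDMgLsA3YC7AO6AuwD/gLsAAIDMABGAzAAigMwAM4DMAESAzABVgMwAZoDMAHeAzACIgMwAmYDMAKqAzAC7gMwAzIDMAN2AzADugMwA/4DMAACA3QARgN0AIoDdADOA3QBEgN0AVYDdAGaA3QB3gN0AiIDdAJmA3QCqgN0Au4DdAMyA3QDdgN0A7oDdAP+A3QAAgO4AEYDuACKA7gAzgO4ARIDuAFWA7gBmgO4Ad4DuAIiA7gCZgO4AqoDuALuA7gDMgO4A3YDuAO6A7gD/gO4AAID/ABGA/wAigP8AM4D/AESA/wBVgP8AZoD/AHeA/wCIgP8AmYD/AKqA/wC7gP8AzID/AN2A/wDugP8A/4D/AJeHhoeHh4WYh4d3h4eGhbi5pYeHhqeWhoaGgOPmtqSGloaHh4eIh4aHhoeHhpekk4SHh4d3hriXhoHX14V1doeml5iHmIeHhoeHmIiHhdfWhId3h4eWl4aHktendnaHh7eXh4eHh4aHh3eXh3eHhLX2hXeHh4aGh4eD2JZ2doaHdad2d4eGh5iHdoaGhXZ3dqS1d3eHh4eHdoTHl6iWhoeFt3aHh3aHl3eGmLi4lpWFYtZ1d4d3h4eFpreXl5eGh6XHp3aGdpeHh5anl6fJlpPY2HV2hoeHh3WElKeYh4WYdJXm15aGqKeXh4d2hpaUdMe3tpeHhnd3hKeWppaGdJeHdXPF6KemlISGhoaGhXWGyIWWqJeFhoLRpdm3t5eXlIaHhoSlp4XI13R0l6ent8eXp4Wmx8e0+aSxlHSXp6WUwIaHhoWnhYW19aSRhKiGdHSFhoWFpdW0tISDl5aTlKb2cIN2ZLWFhXPm+feClYSFhYWEpYNycoTIlpaVhZeXuNL4woKmlpaWhoJz9rNjdbfHyMjYkZanp7e3doWGh4eXYvn40bWnqKiGhnWE9ve0x4aXp6GkqZinhsd1hoWHh5eDonP1sIKUp4aXhnZi1seGh4WAoqSWl6eFl8iWdoaFlJV2dnT2sMmol5eGhoS3x4aYkqeolZeohaiGl6eGlaemp4Wntfewppe3hoV0g6TZk5Gil5eFlIOkk4SFl5iFhdendNeB9ZCFhqe31+WkgaGg57OWl5enl4anl5WWlnZkxZe22ISx9XN2dYZ0lvnGlpOwo7iXl4aHpci2lpXHhXPWpseGhoP1k3d1hJWV5qZlprDpl5aVp6aj6ZZ2dIXTg/enlnZ3doTWhZbYtqXH5aaloZO3ppOAkPOixoZ0cunWp6eFl5eGhcWjhqaFdYa31aalwKCRkdX3sNaW5bZwtLWWl5aGhpaWdbWEpqWFg6Kl+OTQlNL40pT3kMS3+NWQx6aXhnd2l7iVloRzlrXF5/j7cMXEtXDStcnXsYBz1/WllpZ3h4aG13WWqJWDlpWClPWQYJC0g8SytpaWtqOEtZSWl3d3hqfplJeXptaipZORgLP29/r1s6GD1taEhnSE+IS1p4aGlceVh6ezoMCTk5eTwICQw4GDtIGkpfbGhLXFhXO2x8bIlnWXhtfA+cjHcNXWgejm1vb7tHNycICRgYPYk4N0dKamhZeXt6C3h7jS+JLU99bogsTkxaXm9vj1gpLnhISEdKeVl5imkLaGl4KD1fqFZMVglab45ralpaTWg4Xp2LaWl5WmmKaRt5aEhMei1nR0cpW4p6ZzdZaWdpSilZWFhae3pZS4ppO1pZWV+KDEopeFs9e0hYaHl6ak1/U="/>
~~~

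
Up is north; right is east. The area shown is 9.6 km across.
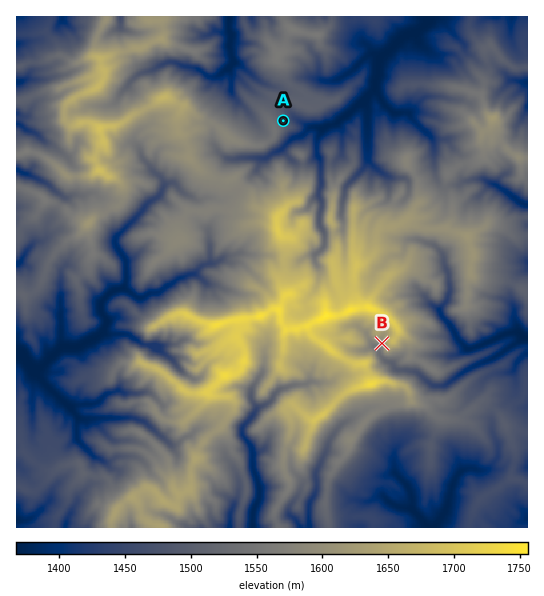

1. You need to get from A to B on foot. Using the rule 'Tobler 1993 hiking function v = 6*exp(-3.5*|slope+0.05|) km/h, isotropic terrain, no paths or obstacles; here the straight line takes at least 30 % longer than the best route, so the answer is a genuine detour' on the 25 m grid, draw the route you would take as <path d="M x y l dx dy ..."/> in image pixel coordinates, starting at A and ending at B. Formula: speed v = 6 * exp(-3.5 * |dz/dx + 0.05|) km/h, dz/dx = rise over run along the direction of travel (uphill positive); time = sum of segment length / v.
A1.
<path d="M283 121l3 1 8 0 8 4 3 4 2 1 3 0 3 2 1 2 0 22 5 8 0 22 2 3 0 5 2 6 0 21 2 3 4 4 5 10 0 12 4 8 0 2 21 42 2 2 2 5 4 3 6 5 4 3 2 5 0 1 2 3 0 5 1 3 0 5"/>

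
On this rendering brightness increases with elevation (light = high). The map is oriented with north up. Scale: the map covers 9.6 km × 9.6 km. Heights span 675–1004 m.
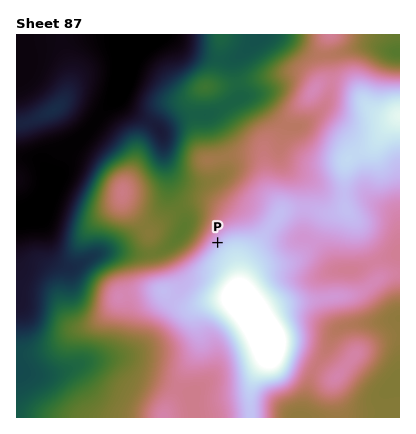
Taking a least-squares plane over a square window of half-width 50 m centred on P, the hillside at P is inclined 7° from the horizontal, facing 314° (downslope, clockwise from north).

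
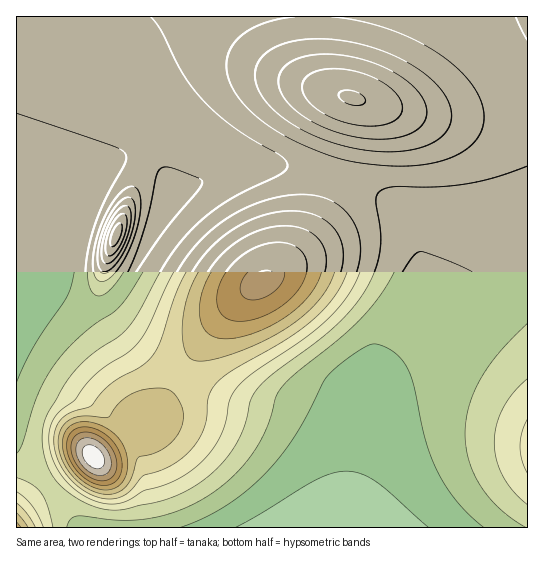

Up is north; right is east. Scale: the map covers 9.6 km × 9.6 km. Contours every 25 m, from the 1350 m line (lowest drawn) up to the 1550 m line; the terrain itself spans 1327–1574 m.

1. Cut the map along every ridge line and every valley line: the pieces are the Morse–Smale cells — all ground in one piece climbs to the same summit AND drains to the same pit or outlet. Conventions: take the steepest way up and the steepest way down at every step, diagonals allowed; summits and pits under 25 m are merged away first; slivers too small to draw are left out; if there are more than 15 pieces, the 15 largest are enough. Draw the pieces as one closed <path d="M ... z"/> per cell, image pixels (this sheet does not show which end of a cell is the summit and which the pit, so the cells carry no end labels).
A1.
<path d="M311 16l-294 0-1 262 26-19 17-17 42-67 10-11 16-11 12-1 10 3 11 10 7 18-1 22 33-24 20-9 24-7 42 0 49 12 15-54 4-24-22-8-11-12-7-22z"/><path d="M527 16l-215 1 1 40 6 20 4 6 8 8 22 8-4 24-14 54 32 12 32 19 16 17 6 20 0 16-5 25-39 81-10 38-2 19 7-27 11-22 13-17 22-19 32-20 27-12 30-10 21-2z"/><path d="M335 177l-2 1-13 37-19 31-18 19-33 24-30 30-29 39-10 17 26 16 22 9 49 11 12 4 24 13 13 13 9 17 4 19 0 30-3 20 5 1 5-14 25-131 12-32 31-61 5-20 1-25-6-20-16-17-32-19z"/><path d="M527 296l-12 0-18 4-47 19-32 20-29 27-13 21-8 22-25 119 185-1z"/><path d="M181 375l-22 35-14 14-43 29-8 4-7 0-9 6-30 22 31 43 258-1 3-20-1-38-10-24-15-17-24-13-12-4-49-11-22-9z"/><path d="M271 164l-28 1-24 7-20 9-28 19-11 13-32 66-21 26 0 4 6 10 13 14 27 23 28 19 19-30 20-26 30-30 27-18 19-18 15-20 14-30 8-22-2-5-30-8z"/><path d="M43 289l-17 0-10 4 0 157 33 34 29-21 9-6 7 0 8-4 43-29 14-14 21-36-27-18-27-23-13-14-7-15-11 4-14-1-28-15z"/><path d="M139 152l-12 1-19 14-21 30-15 26-13 19-17 17-26 20 1 13 9-3 17 0 10 3 24 13 10 3 18-3 14-12 14-23 34-69 0-18-4-14-10-12z"/><path d="M49 485l-11 7-22 22 1 14 62-1z"/><path d="M17 451l0 62 31-28z"/>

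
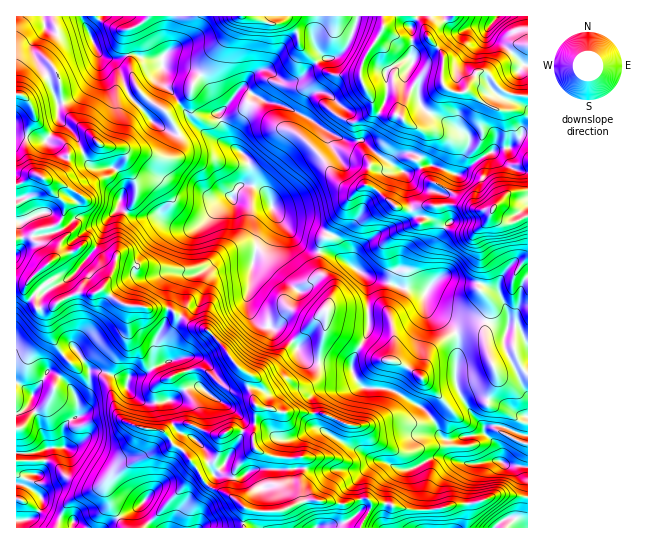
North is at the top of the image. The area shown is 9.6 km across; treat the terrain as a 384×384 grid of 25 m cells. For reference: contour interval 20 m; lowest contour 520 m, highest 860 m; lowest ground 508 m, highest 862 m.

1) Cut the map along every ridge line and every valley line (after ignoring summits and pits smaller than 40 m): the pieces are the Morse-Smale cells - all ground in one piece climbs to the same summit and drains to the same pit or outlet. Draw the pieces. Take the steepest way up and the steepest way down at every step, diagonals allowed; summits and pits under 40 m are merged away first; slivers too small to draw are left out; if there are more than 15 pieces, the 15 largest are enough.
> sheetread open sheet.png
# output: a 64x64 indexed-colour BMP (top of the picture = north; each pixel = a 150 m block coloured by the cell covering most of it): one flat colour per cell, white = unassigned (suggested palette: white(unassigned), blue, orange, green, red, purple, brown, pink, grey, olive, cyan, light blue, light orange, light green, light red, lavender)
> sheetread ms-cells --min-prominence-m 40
<image width="64" height="64" href="data:image/bmp;base64,Qk12CAAAAAAAAHYAAAAoAAAAQAAAAEAAAAABAAQAAAAAAAAIAAATCwAAEwsAABAAAAAAAAAA////ALR3HwAOf/8ALKAsACgn1gC9Z5QAS1aMAMJ34wB/f38AIr28AM++FwDox64AeLv/AIrfmACWmP8A1bDFAAAAAAMzMzMzMzMzMzMzAAAAAAAAAAAAAAAAAAAAAAAAAAADMzMzMzMzMzMzMzMAAAAAAAAAAAAAAAAAAAAAAAAAADMzMzMzMzMzMzMzMzqqqgAAAAAAAABEREAAAAAAAAADMzMzMzMzMzMzMzMzqqqqqkREREBEREREREREAAAAADMzMzMzMzMzMzMzM6qqqqqqREREREREREREREREREQDMzMzMzMzMzMzMzOqqqqqqqpERERERERERERERERERAAzMzMzMzMzMzMzOqqqqqqqqkREREREREREREREREREAAMzMzMzMzMzMzM6qqqqqqqqREREREREREREREREREQAADMzMzMzMzMzM6qqqqqqqqpERERERERERERERERMzAAAMzMzMzMzMzM6qqqqqqRERERERERERERERERERMzMAAAzMzMzMzMzM6qqqqqqREREREREREREREREREREzMwAAzMzMzMzMzM6qqqqqqpERERERERERERERE3dREzMzAADMzMzMzMzMzqqozMzM0RERERERERERERETd3dzMzMAAMzMzMzMzMzMzMzMzMzRERERERERERERETd3d3MzMwAMzMzMzMzMzMzMzMzMzNERERERERERERETd3d3MzMzAAzMzMzMzMzMzMzMzMzMyRERERERERERETd3d3MzMzMADMzMzMzMzMzMzMzMzMzIkRERERERERE3d3d3czMzMwGYzMzMzMzMzMzMzMzMzIiJERERERETd3d3d3czMzMzGZjMzMzMzMzMzMzMzMzMiIiIiRERE3d3d3d3dzMzMzMZmYzMzM2ZmYzMzMzMzMyIiIiIkRE3d3d3e3d3MzMzMxmZmMzNmZmZmYzMzMzMiIiIiIiRETd3d3u7d3czMzMwWZmZjNmZmZmZgMzMzMyIiIiIiJERN3e7u7u3dzMwRHBZmZmZmZmZmZgAzMzMyIiIiIiIkRETe7u7u7d3MzBERFmZmZmZmZmZmYDMzMyIiIiIiIiREQu7u7u7u3czMEREWZmZmZmZmZmZgMzMyIiIiIiIiIkIiLu7u7u7uzMERERZmZmZmZmZmZmADMiIiIiIiIiIiIiIu7u7u7uERERERFmZmZmZmZmZmZgAiIiIiIiIiIiIiIi7u7u7uEREREREQZmZmZmZmZmZmACIiIiIiIiIiIiIiLu7u7hERERERERALu7ZmZma7u7sAIiIiIiIiIiIiIiIu7u7uEREREREREAd7u7u2u7u7uwAiIiIiIiIiIiIiIi7u7u4REREREREQd3e7u7u7u7u7sCIiIiIiIiIiIiIiLu4RERERERERERAHd3e7u7u7sruwIiIiIiIiIiIiIiIhEREREREREREREAB3d3u7u7siIiIiIiIiIiIiIiIiIREREREREREREREQAAd3d7u7uyIiIiIiIiIiIiIiIiIRERERERERERERERAAB3d3e7u7siIiIiIiIiIiIiIhEREREREREREREREREAB3d3d7u7u7IiIiIiIiIiIiEREREREREREREREREREQB3d3d3e7u7uyIiIiIiIiIiIRERERERERERERERERERAAB3d3d7u7u7uyIiIiIiIiIREREREREREREREREREREAAAB3d3u7u7siIiIiIiIiIREREREREREREREREREREQAAAHd3d7siIiIiIiIiIiIRERERERERERERERERERERAAAAd3d3ciIiIiIiIiIiIhERERERERERERERERERERF3AAd3d3dyIiIiIiIiIiIhEREREREREREREREREREREXcAd3d3d3IiIiIiIiIiIhERERERERERERERERERERERd3B3d3d3ciIiIiIiIiIhERERERERERERERERERERERF3d3d3d3dyIiIiIiIiIiERERERERERERERERFVEREREXd3d3dyIiIiIiIiIiIiIRERERERERERERERVVVRERERd3d3IiIiIiIiIiIiIiIhERERERERERFVEVVVVVVRERF3d3IiIiIiIiIiIiIiIRERERERERERVVVVVVVVVVVREXdwIiIiiIIiIiIiIiERERERERERFVVVVVVVVVVVVVVRAAACIiiIiCIiIiIhERERERERERVVVVVVVVVVVVVVVVUAAAIiiIiIIiIiIhERERERERERVVVVVVVVVVVVVVVVVQAAAiiIiIgiIiIhEREREREREVVVVVVVVVVVVVVVVVVVAAACiIiIiIIigiERGRERERFVVVVVVVVVVVVVVVVVVVUAAAKIiIiIiCiIAREZkREVVVVVVVVVVVVVVVVVVVVVVQAAAoiIiIiIiIAAEZmZFVVVVVVVVVVVVVVVVVVVVV//AAAoiIiIiIiIgAARmZmVVVVVVVVVVVVVVVVf//VV//8AACiIiIiIiIgAAAmZmZVVmZlVVVVVVVVVVV//9V///wACKIiIiIiIiAAAAJmZmZmZmZVVVVVVVVVVX///////AAKIiIiIiIiIAAAAmZmZmZmZmVVVVVVVVVVf//////AAIoiIiAAAAAAAAAAJmZmZmZmZmZVVVVVVVV//////AAAiKIiIAAAAAAAAAACZmZmZmZmZlVVVVVVV//////AAAAIoiIAAAAAAAAAAAJmZmZmZmZmZVVVVVVX////wAAAAACiIgAAAAAAAAAAACZmZmZmZmZlVVVVVX/////AAAAACKIgAAAAAAAAAAAAJmZmZmZmZmZVVVVVV/////wAA"/>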